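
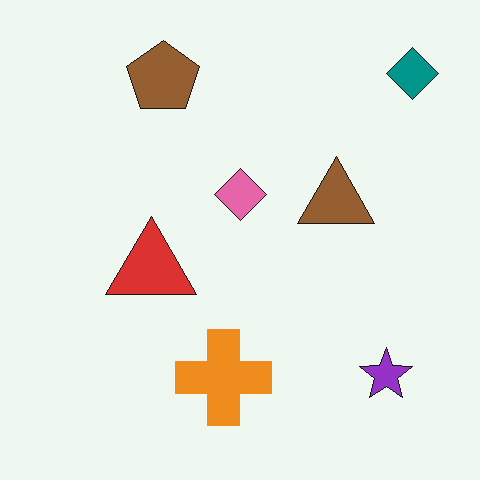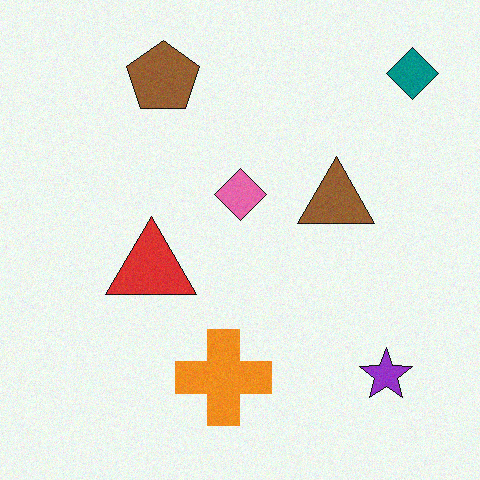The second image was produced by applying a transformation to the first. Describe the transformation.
This is the original image degraded with light additive noise.

Random speckle covers the whole image, including the flat background.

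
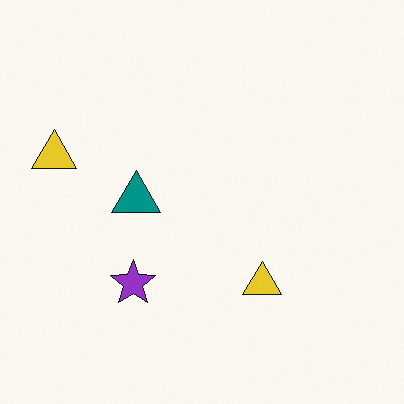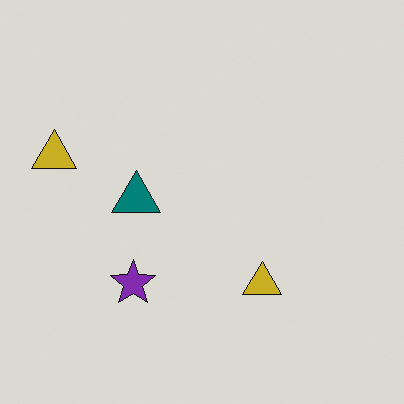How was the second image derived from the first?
This is the original image slightly darkened.

Every pixel — background and shapes alike — is uniformly darkened.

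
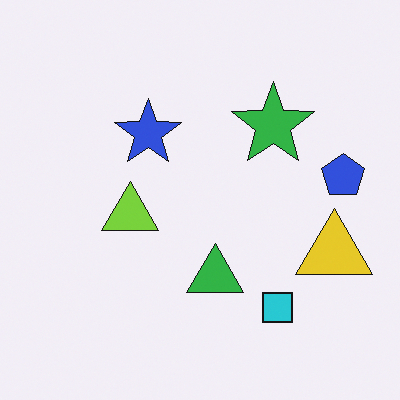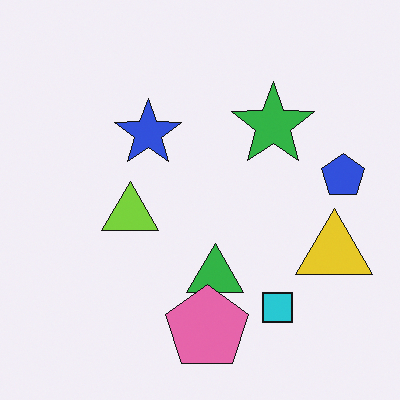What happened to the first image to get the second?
The image was overlaid with an additional pink pentagon.

A pink pentagon appears in the second image that is absent from the first.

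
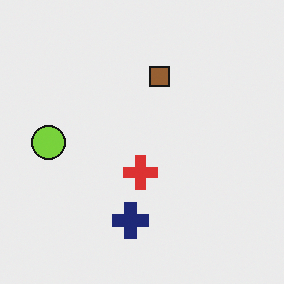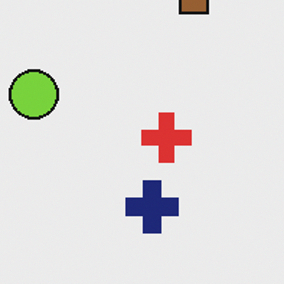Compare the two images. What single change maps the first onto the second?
The transformation is: cropped slightly and scaled back up.

The visible shapes are larger and the field of view is narrower; shapes near the original edges may be partly or wholly outside the frame — a crop-and-rescale.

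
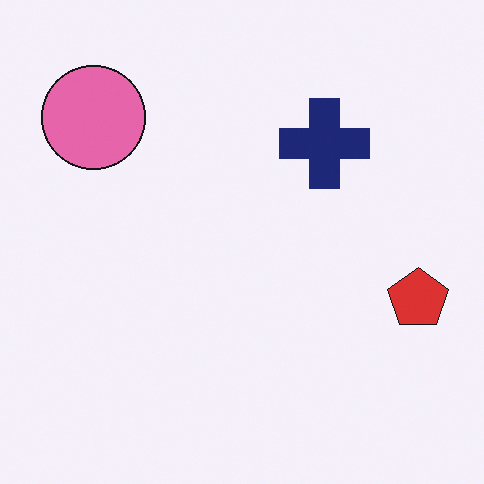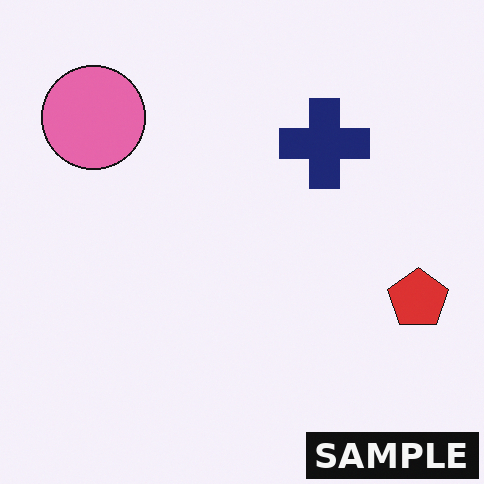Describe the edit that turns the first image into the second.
This is the original image watermarked with the text "SAMPLE" in the lower-right corner.

A dark label reading "SAMPLE" appears in the lower-right corner.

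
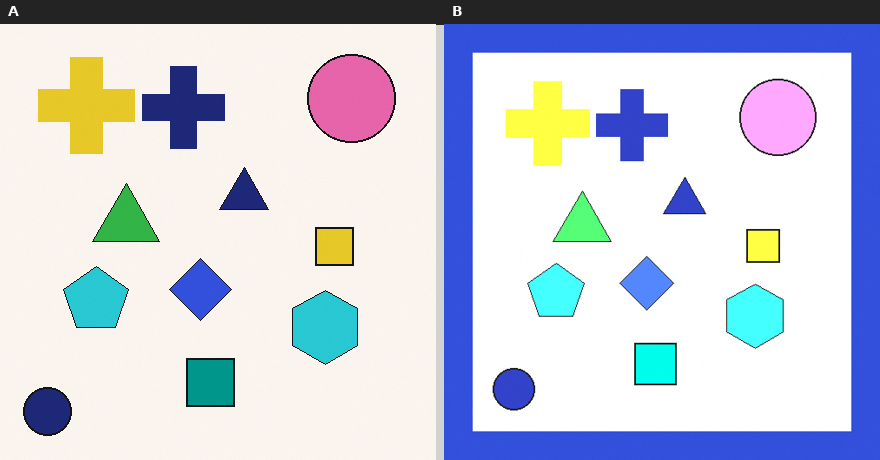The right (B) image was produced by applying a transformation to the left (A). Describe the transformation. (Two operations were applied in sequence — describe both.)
The image was noticeably brightened, then framed with a blue border.

Every pixel — background and shapes alike — is uniformly brightened. A solid blue frame runs around the edge of the right (B) image, with the content slightly shrunk inside it.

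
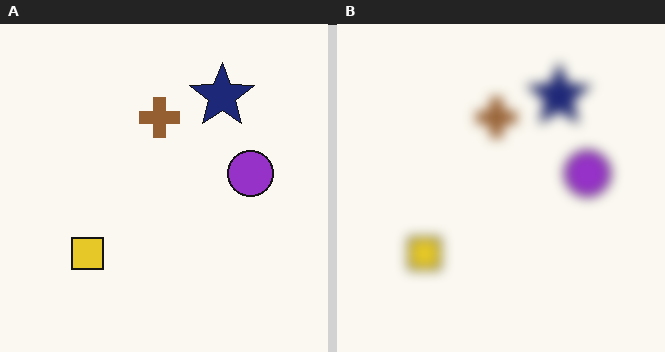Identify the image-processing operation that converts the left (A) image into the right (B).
It was heavily blurred.

Shape edges and outlines are uniformly softened across the whole image.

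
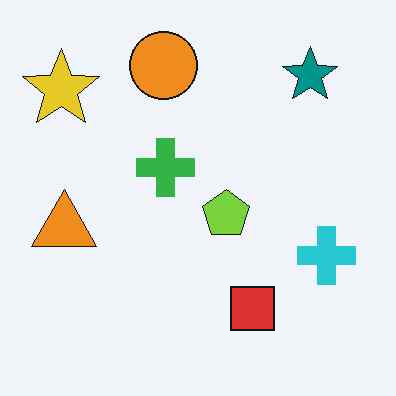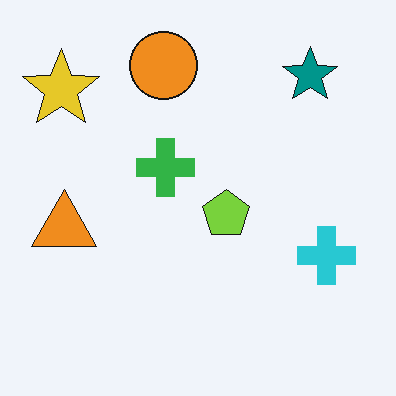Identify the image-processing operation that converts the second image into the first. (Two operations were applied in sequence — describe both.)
It was JPEG-compressed with visible artifacts, then overlaid with an additional red square.

Blocky 8×8 compression artifacts appear around shape edges and the flat background shows ringing — characteristic JPEG degradation. A red square appears in the first image that is absent from the second.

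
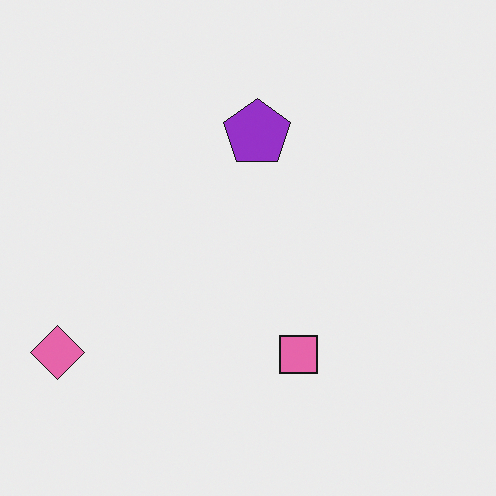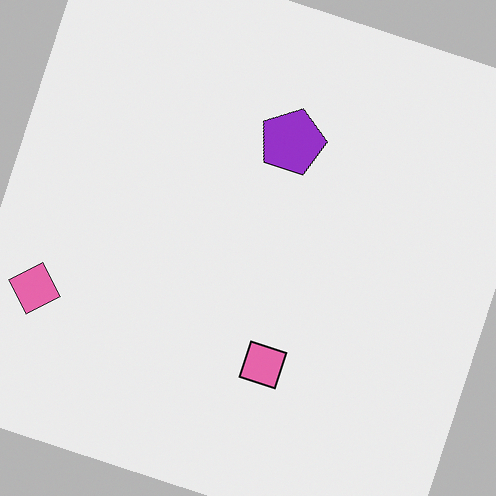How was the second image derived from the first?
The image was rotated clockwise by a moderate amount.

Every shape is tilted by the same angle and the image corners show triangular fill wedges — a whole-image rotation by a non-right angle.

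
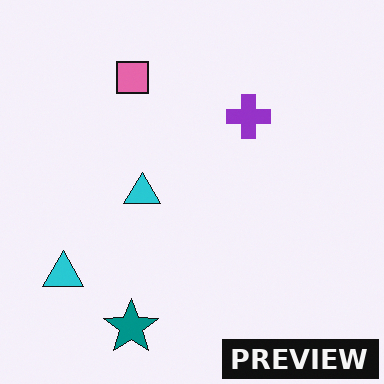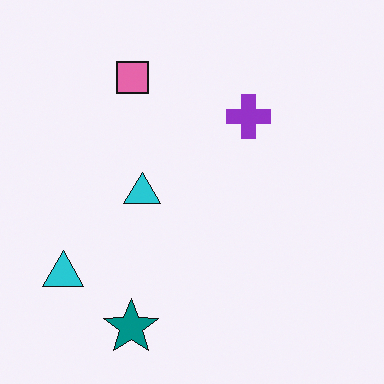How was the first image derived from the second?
The image was watermarked with the text "PREVIEW" in the lower-right corner.

A dark label reading "PREVIEW" appears in the lower-right corner.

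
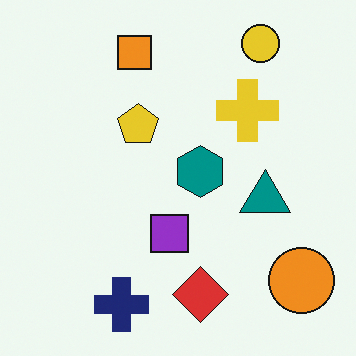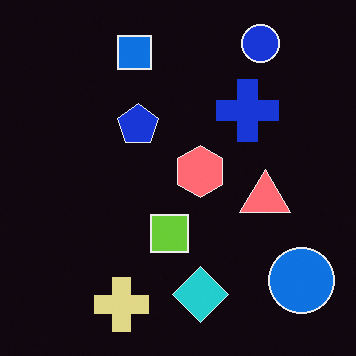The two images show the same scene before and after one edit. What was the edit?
The image was color-inverted (negative).

The light background has become dark and every shape's color is its complement — a photographic negative.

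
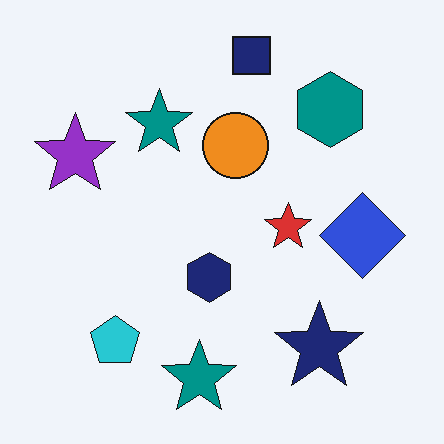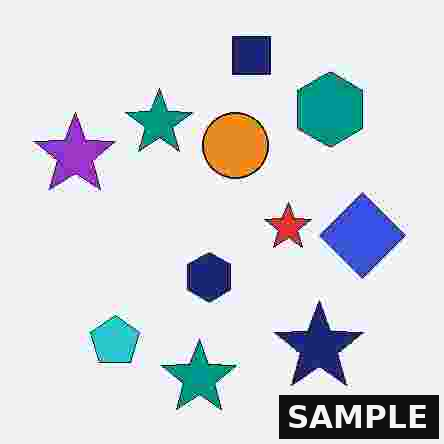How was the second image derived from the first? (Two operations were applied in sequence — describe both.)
It was heavily JPEG-compressed with obvious blocking artifacts, then watermarked with the text "SAMPLE" in the lower-right corner.

Blocky 8×8 compression artifacts appear around shape edges and the flat background shows ringing — characteristic JPEG degradation. A dark label reading "SAMPLE" appears in the lower-right corner.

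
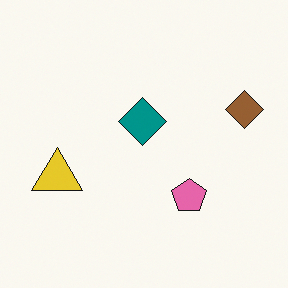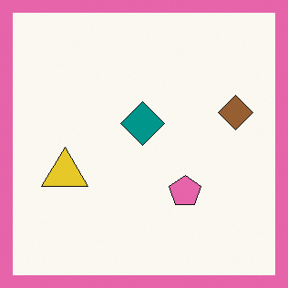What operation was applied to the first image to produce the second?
The transformation is: framed with a pink border.

A solid pink frame runs around the edge of the second image, with the content slightly shrunk inside it.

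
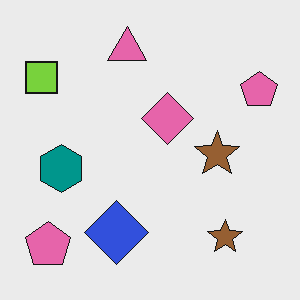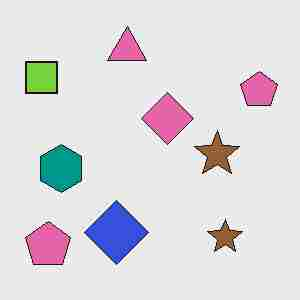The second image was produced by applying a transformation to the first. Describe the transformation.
The image was degraded with heavy JPEG compression.

Blocky 8×8 compression artifacts appear around shape edges and the flat background shows ringing — characteristic JPEG degradation.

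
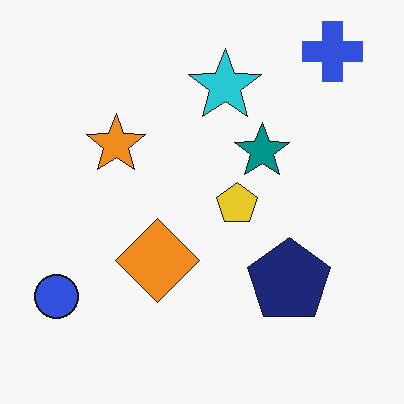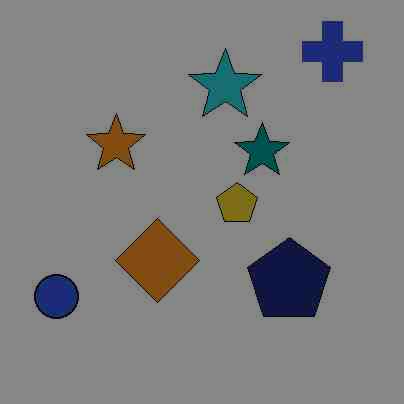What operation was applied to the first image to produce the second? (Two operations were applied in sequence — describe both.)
Degraded with heavy JPEG compression, then substantially darkened.

Blocky 8×8 compression artifacts appear around shape edges and the flat background shows ringing — characteristic JPEG degradation. Every pixel — background and shapes alike — is uniformly darkened.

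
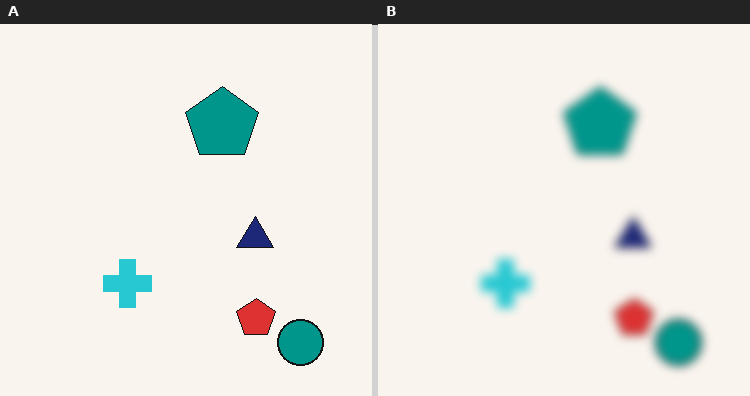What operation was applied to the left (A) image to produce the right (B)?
Heavily blurred.

Shape edges and outlines are uniformly softened across the whole image.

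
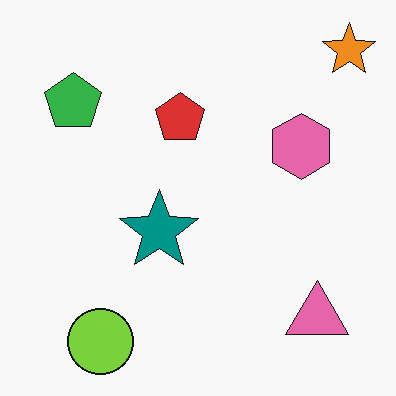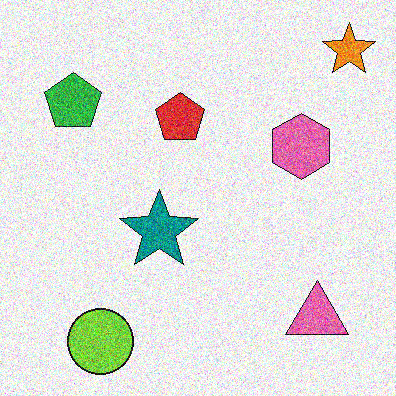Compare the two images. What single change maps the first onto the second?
It was degraded with strong gaussian noise.

Random speckle covers the whole image, including the flat background.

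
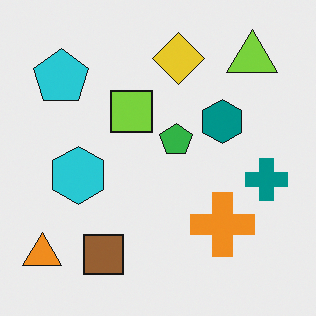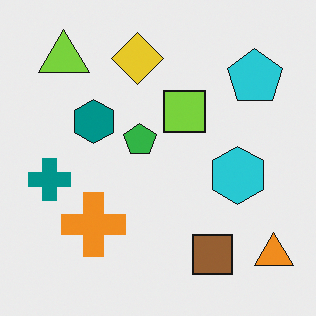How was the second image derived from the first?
It was flipped horizontally (left ↔ right).

The orange triangle is in the bottom-left of the first image and the bottom-right of the second — shapes on opposite sides of the vertical midline have swapped in a mirror flip.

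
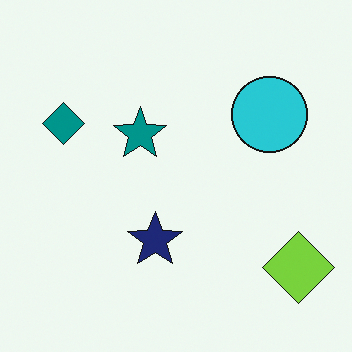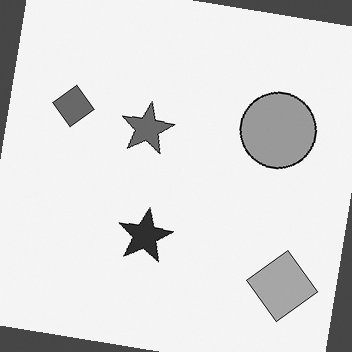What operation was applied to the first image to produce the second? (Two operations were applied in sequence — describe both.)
The second image is the first rotated clockwise by a slight angle, then converted to grayscale.

Every shape is tilted by the same angle and the image corners show triangular fill wedges — a whole-image rotation by a non-right angle. All color is removed — every shape is now a shade of grey.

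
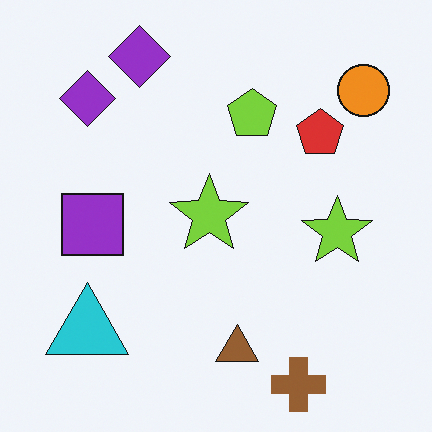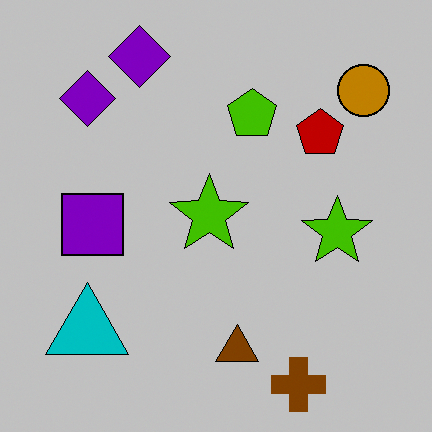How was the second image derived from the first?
The image was heavily posterized to just a handful of flat colors.

Each flat color has snapped to a coarser quantized level — most visibly, the near-white background has dropped to a flat grey.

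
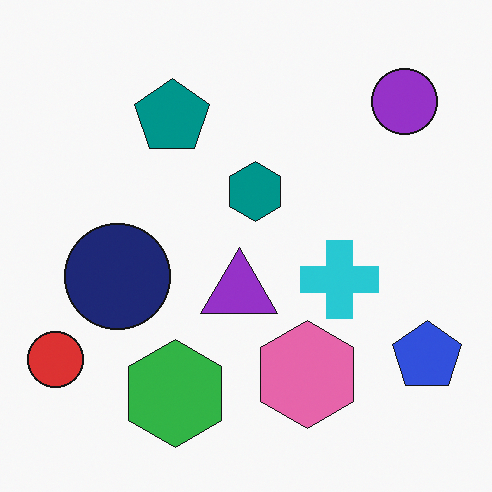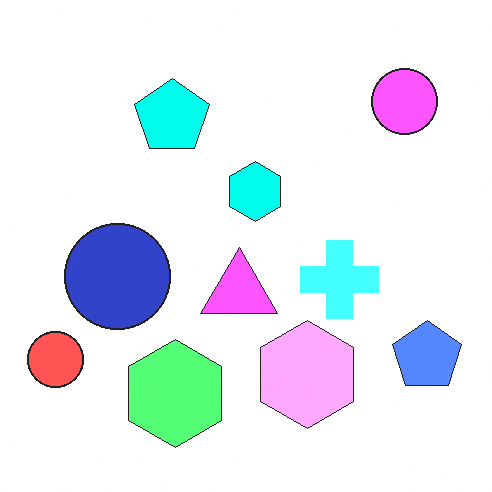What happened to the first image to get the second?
It was substantially brightened.

Every pixel — background and shapes alike — is uniformly brightened.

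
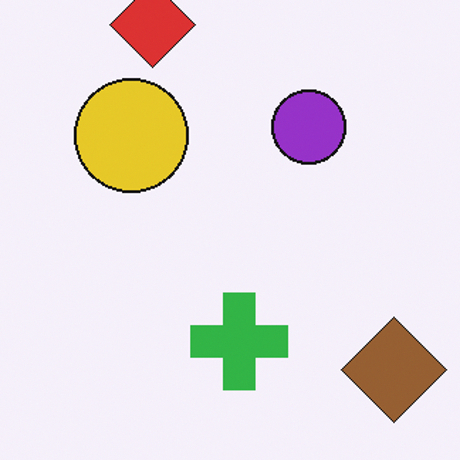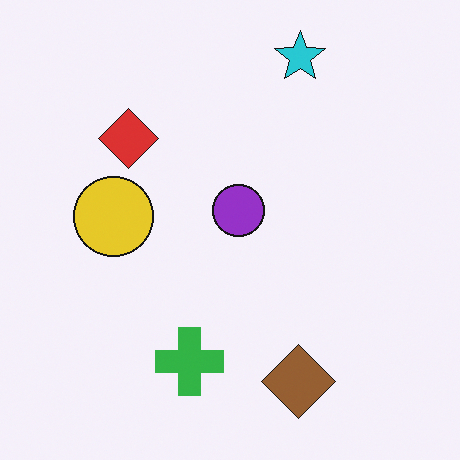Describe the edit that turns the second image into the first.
The transformation is: cropped slightly and scaled back up.

The visible shapes are larger and the field of view is narrower; shapes near the original edges may be partly or wholly outside the frame — a crop-and-rescale.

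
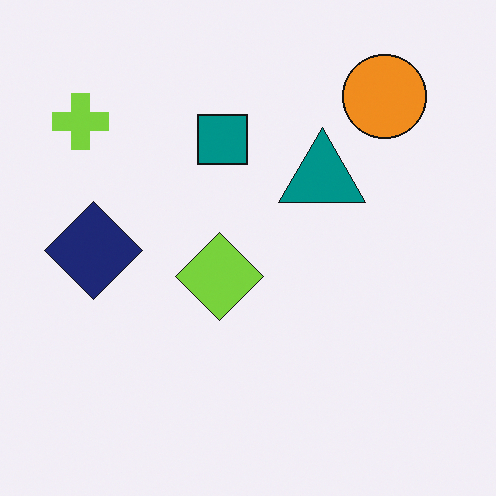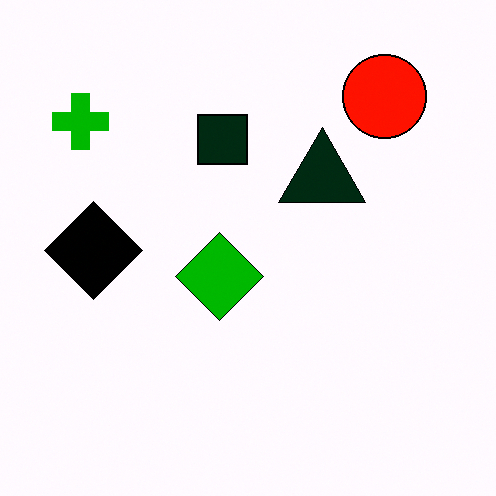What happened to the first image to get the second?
The second image is the first given much higher contrast.

Tones are pushed away from mid-grey across the whole image — a global contrast change.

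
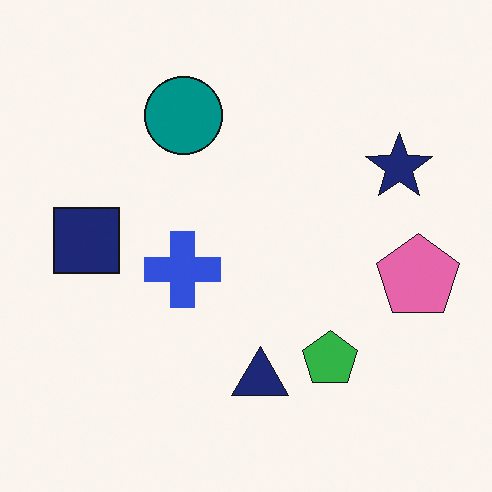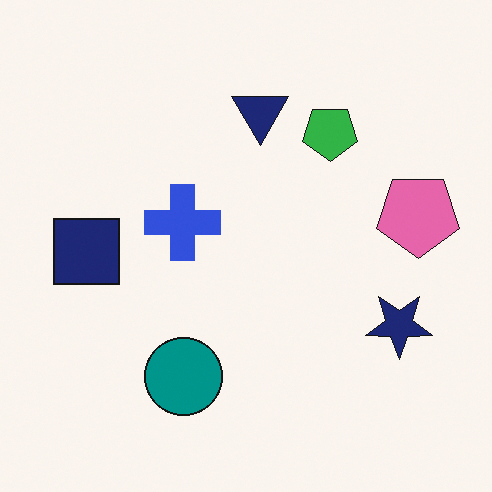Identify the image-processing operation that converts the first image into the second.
The second image is the first flipped vertically (top ↔ bottom).

The navy triangle is in the bottom of the first image and the top of the second — shapes on opposite sides of the horizontal midline have swapped in a mirror flip.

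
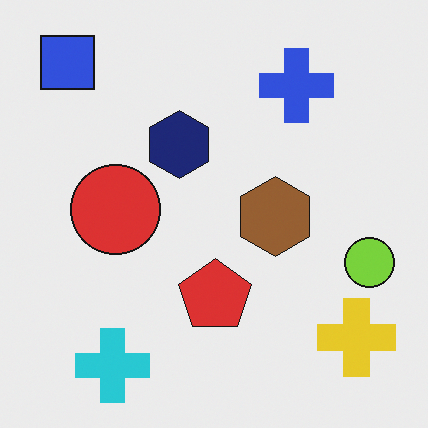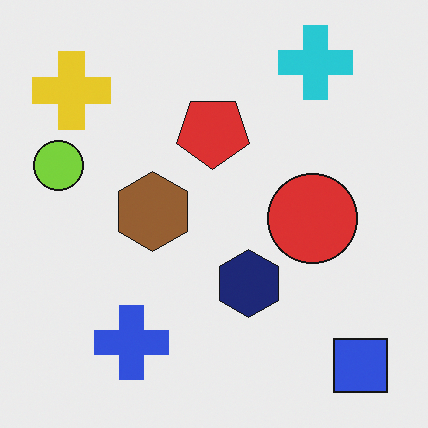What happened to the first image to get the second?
The second image is the first rotated 180°.

The blue square sits in the top-left of the first image and the bottom-right of the second — consistent with a whole-image 180° rotation.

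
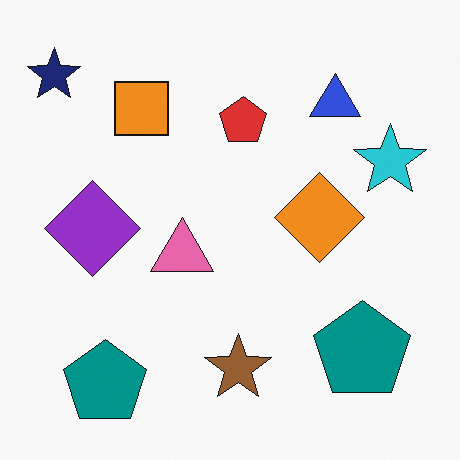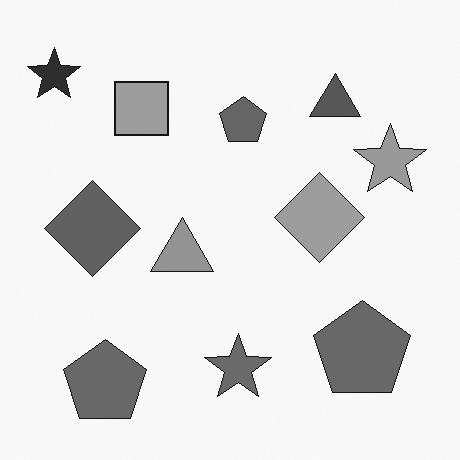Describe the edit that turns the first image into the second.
This is the original image converted to grayscale.

All color is removed — every shape is now a shade of grey.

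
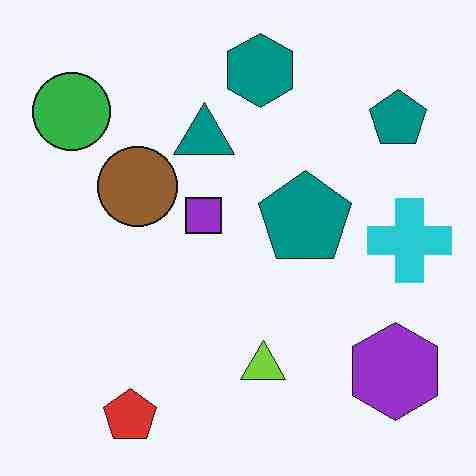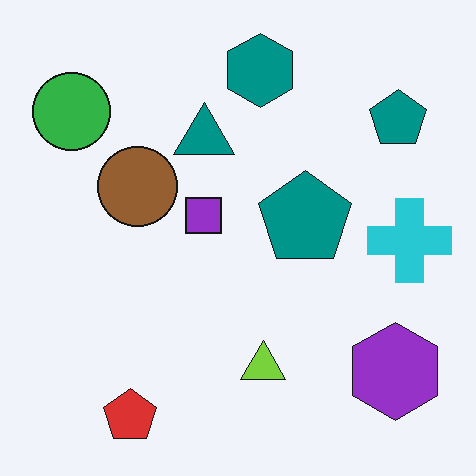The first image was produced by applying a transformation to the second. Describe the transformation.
The first image is the second heavily JPEG-compressed with obvious blocking artifacts.

Blocky 8×8 compression artifacts appear around shape edges and the flat background shows ringing — characteristic JPEG degradation.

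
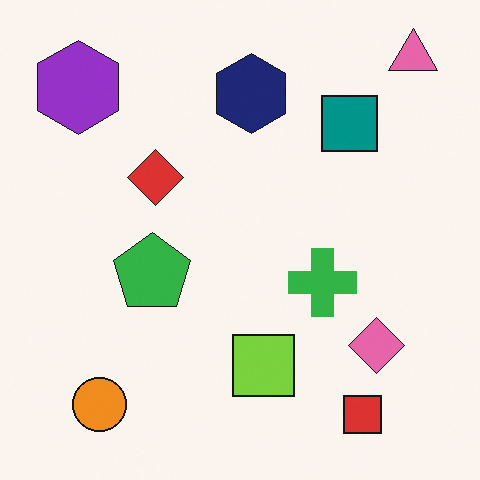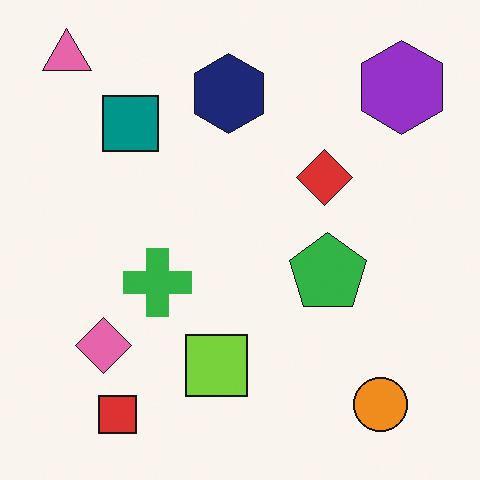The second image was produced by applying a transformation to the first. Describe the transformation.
The transformation is: flipped horizontally (left ↔ right).

The pink triangle is in the top-right of the first image and the top-left of the second — shapes on opposite sides of the vertical midline have swapped in a mirror flip.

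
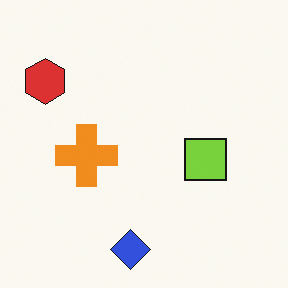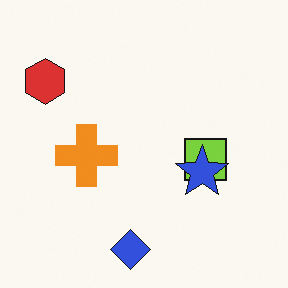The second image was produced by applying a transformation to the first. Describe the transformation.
Overlaid with an additional blue star.

A blue star appears in the second image that is absent from the first.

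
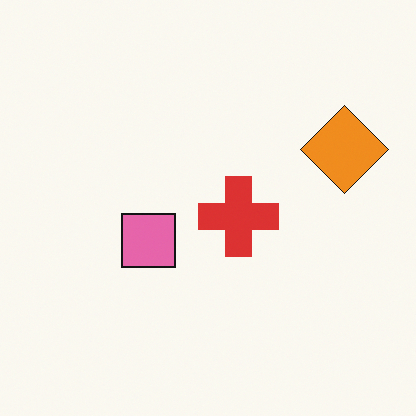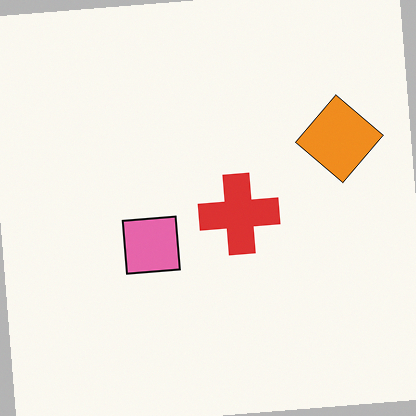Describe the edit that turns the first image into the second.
Rotated counter-clockwise by a small amount.

Every shape is tilted by the same angle and the image corners show triangular fill wedges — a whole-image rotation by a non-right angle.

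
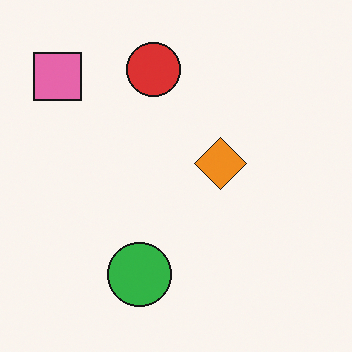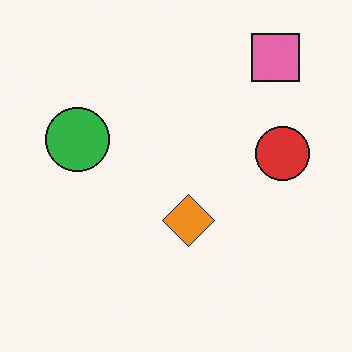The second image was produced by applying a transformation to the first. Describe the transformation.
The image was rotated 90° clockwise.

The pink square sits in the top-left of the first image and the top-right of the second — consistent with a whole-image 90° clockwise rotation.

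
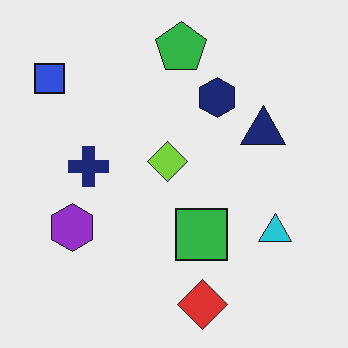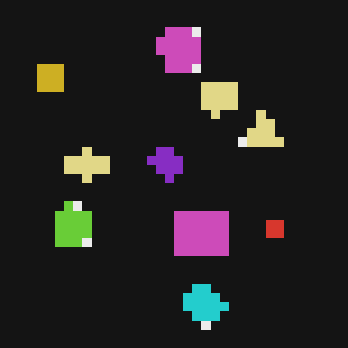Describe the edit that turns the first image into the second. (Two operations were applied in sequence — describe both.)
Color-inverted (negative), then heavily pixelated into large blocks.

The light background has become dark and every shape's color is its complement — a photographic negative. Shapes are reduced to large square blocks; fine edges and outlines are lost — a downscale-then-upscale (mosaic) effect.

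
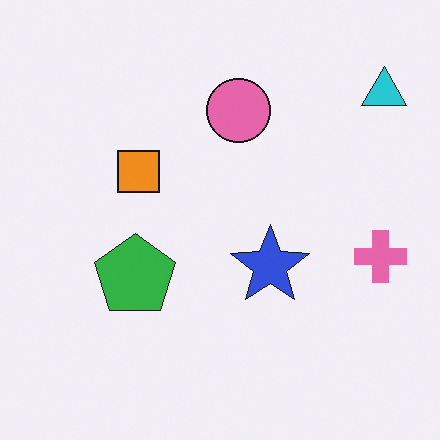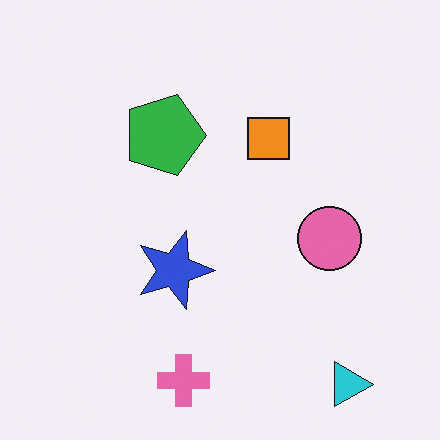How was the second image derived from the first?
This is the original image rotated 90° clockwise.

The cyan triangle sits in the top-right of the first image and the bottom-right of the second — consistent with a whole-image 90° clockwise rotation.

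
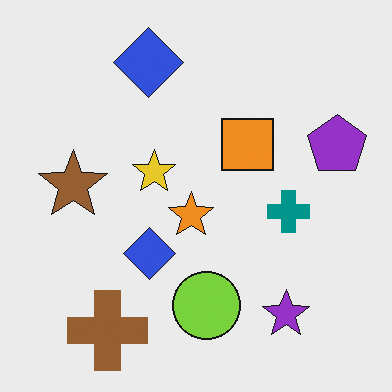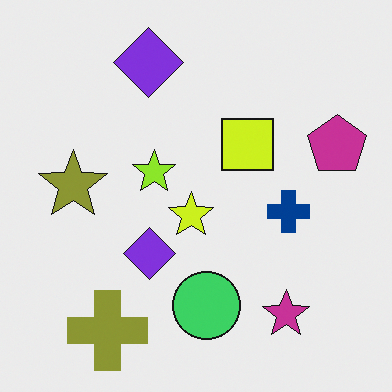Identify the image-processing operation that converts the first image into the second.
This is the original image hue-shifted by a small amount.

Every shape's color has rotated by the same amount around the hue wheel — a uniform hue shift.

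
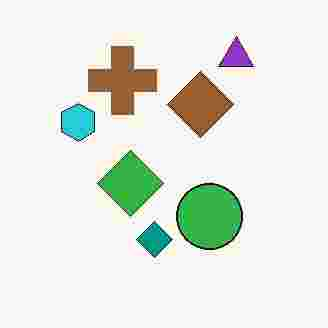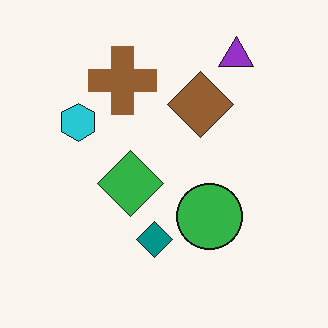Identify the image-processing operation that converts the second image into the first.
This is the original image degraded with heavy JPEG compression.

Blocky 8×8 compression artifacts appear around shape edges and the flat background shows ringing — characteristic JPEG degradation.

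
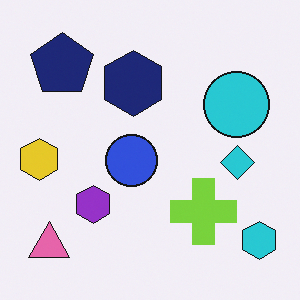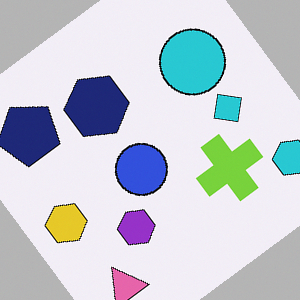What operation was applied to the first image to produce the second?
Rotated counter-clockwise by a large amount — several tens of degrees.

Every shape is tilted by the same angle and the image corners show triangular fill wedges — a whole-image rotation by a non-right angle.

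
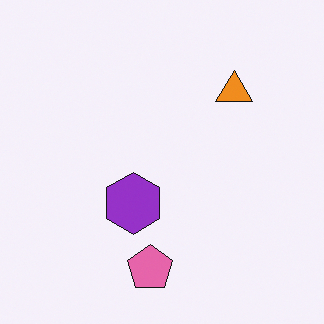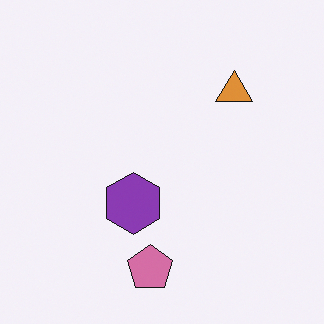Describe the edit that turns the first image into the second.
This is the original image slightly desaturated.

All colors are more muted and greyish — a global saturation change.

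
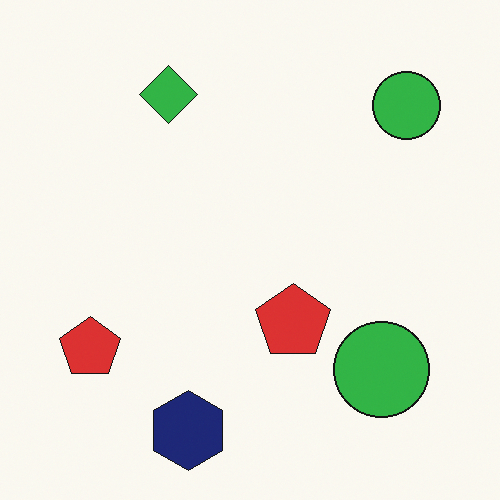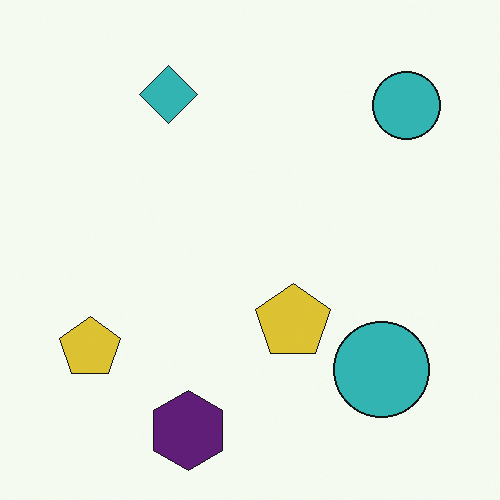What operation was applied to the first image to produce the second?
The image was hue-shifted slightly.

Every shape's color has rotated by the same amount around the hue wheel — a uniform hue shift.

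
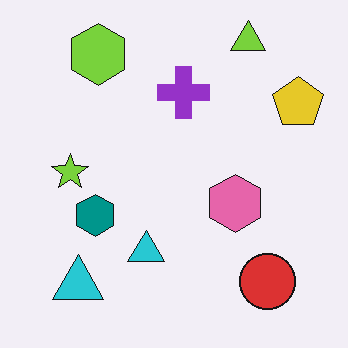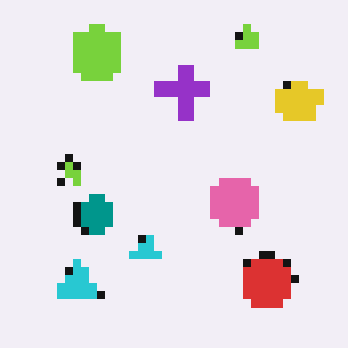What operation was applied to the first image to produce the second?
The image was moderately pixelated.

Shapes are reduced to large square blocks; fine edges and outlines are lost — a downscale-then-upscale (mosaic) effect.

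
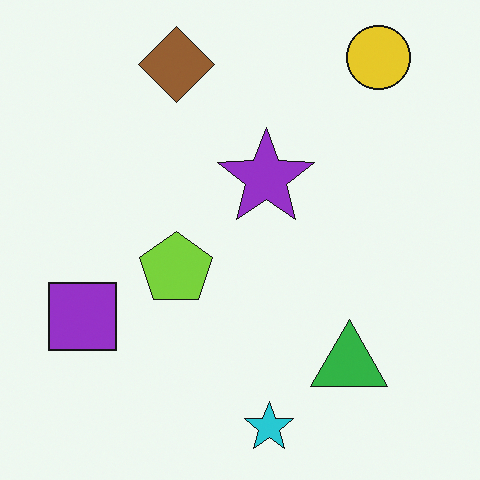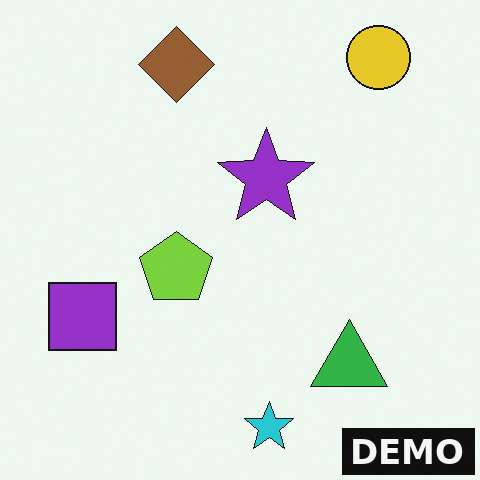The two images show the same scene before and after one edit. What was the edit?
This is the original image watermarked with the text "DEMO" in the lower-right corner.

A dark label reading "DEMO" appears in the lower-right corner.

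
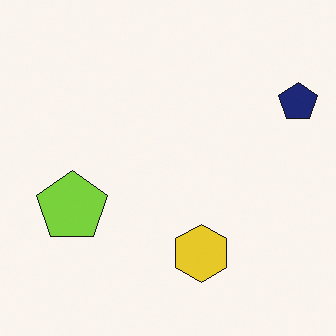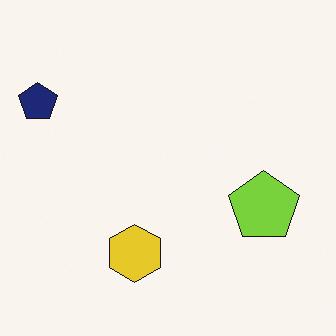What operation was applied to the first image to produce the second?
Flipped horizontally (left ↔ right).

The navy pentagon is in the top-right of the first image and the top-left of the second — shapes on opposite sides of the vertical midline have swapped in a mirror flip.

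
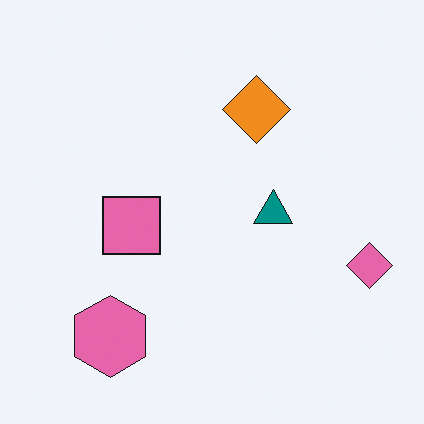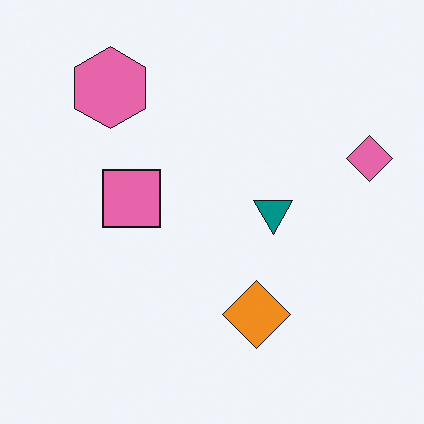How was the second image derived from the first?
The second image is the first flipped vertically (top ↔ bottom).

The pink hexagon is in the bottom-left of the first image and the top-left of the second — shapes on opposite sides of the horizontal midline have swapped in a mirror flip.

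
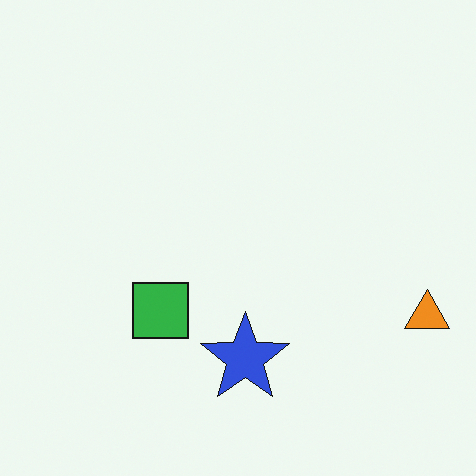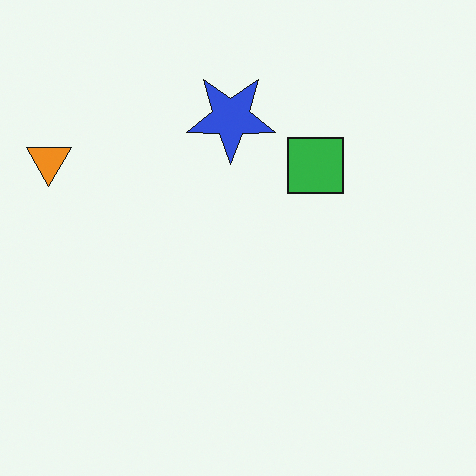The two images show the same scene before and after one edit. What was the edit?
It was rotated 180°.

The orange triangle sits in the right of the first image and the left of the second — consistent with a whole-image 180° rotation.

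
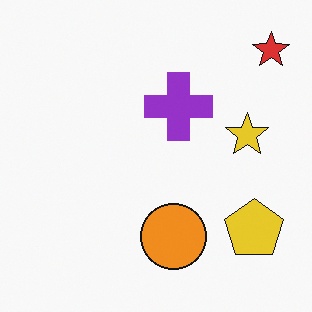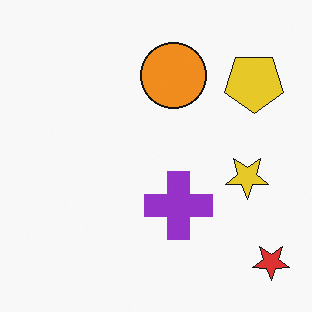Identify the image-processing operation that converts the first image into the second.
The second image is the first flipped vertically (top ↔ bottom).

The red star is in the top-right of the first image and the bottom-right of the second — shapes on opposite sides of the horizontal midline have swapped in a mirror flip.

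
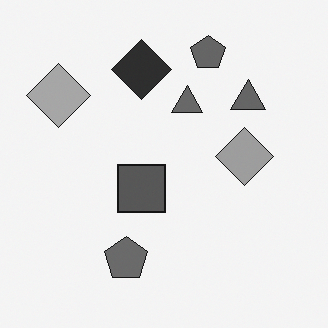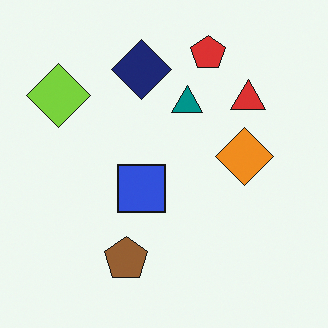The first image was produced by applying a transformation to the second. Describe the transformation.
Converted to grayscale.

All color is removed — every shape is now a shade of grey.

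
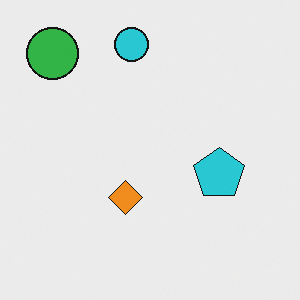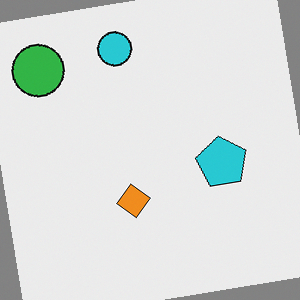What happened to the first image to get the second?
It was rotated counter-clockwise by a small amount.

Every shape is tilted by the same angle and the image corners show triangular fill wedges — a whole-image rotation by a non-right angle.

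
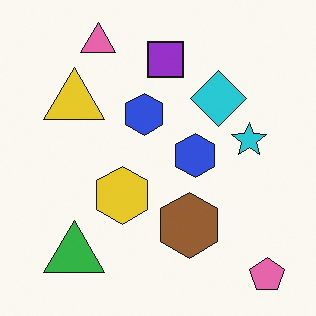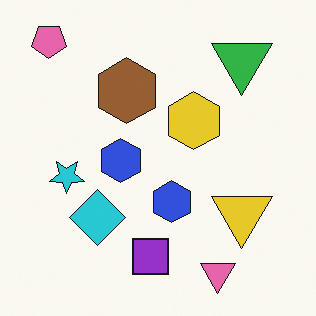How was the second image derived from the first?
It was rotated 180°.

The pink pentagon sits in the bottom-right of the first image and the top-left of the second — consistent with a whole-image 180° rotation.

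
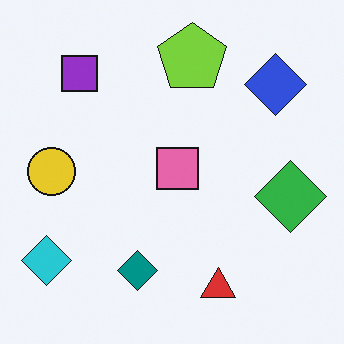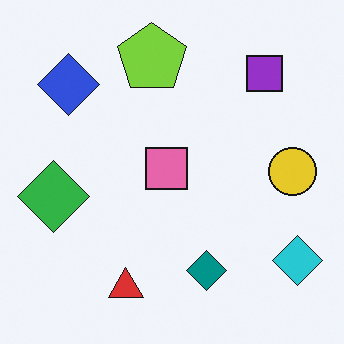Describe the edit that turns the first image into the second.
Flipped horizontally (left ↔ right).

The cyan diamond is in the bottom-left of the first image and the bottom-right of the second — shapes on opposite sides of the vertical midline have swapped in a mirror flip.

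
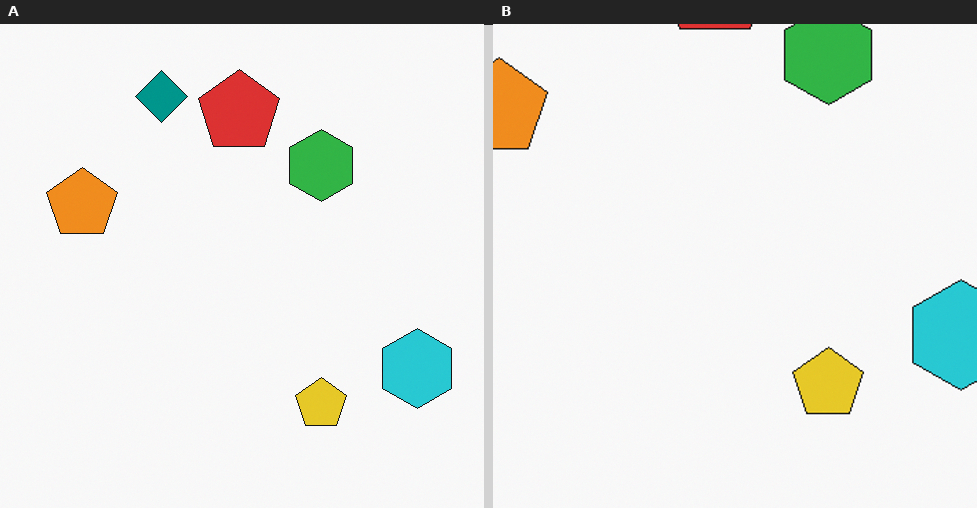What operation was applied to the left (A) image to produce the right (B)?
It was cropped slightly and scaled back up.

The visible shapes are larger and the field of view is narrower; shapes near the original edges may be partly or wholly outside the frame — a crop-and-rescale.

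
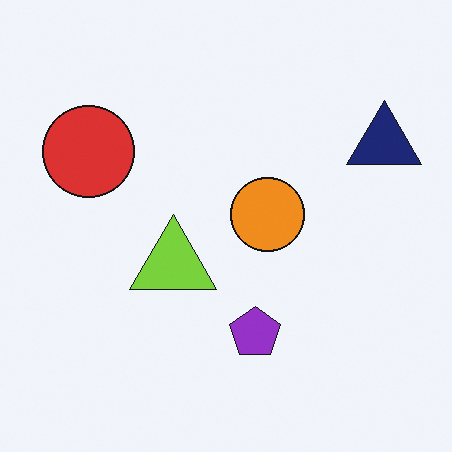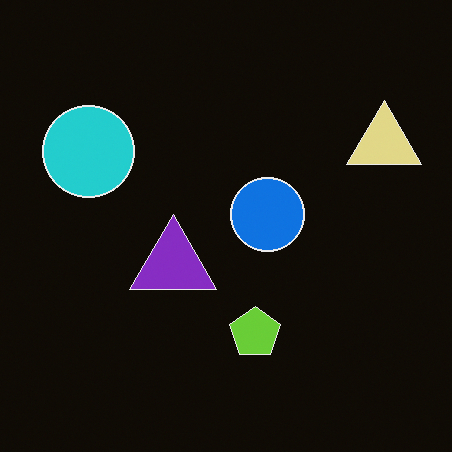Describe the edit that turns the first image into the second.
The image was color-inverted (negative).

The light background has become dark and every shape's color is its complement — a photographic negative.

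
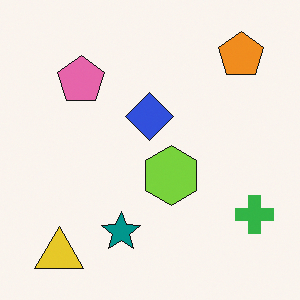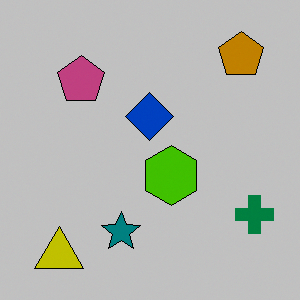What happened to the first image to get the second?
Aggressively posterized.

Each flat color has snapped to a coarser quantized level — most visibly, the near-white background has dropped to a flat grey.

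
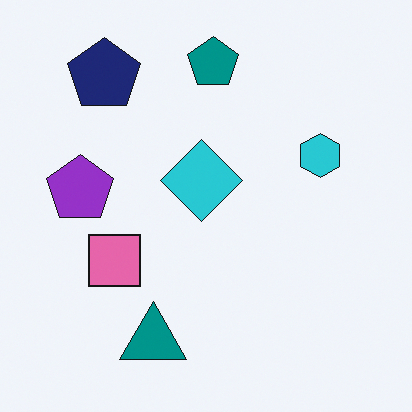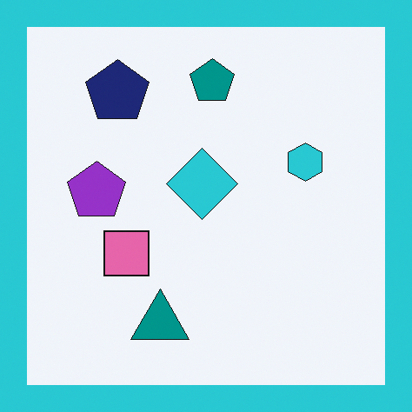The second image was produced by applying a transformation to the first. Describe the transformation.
Framed with a cyan border.

A solid cyan frame runs around the edge of the second image, with the content slightly shrunk inside it.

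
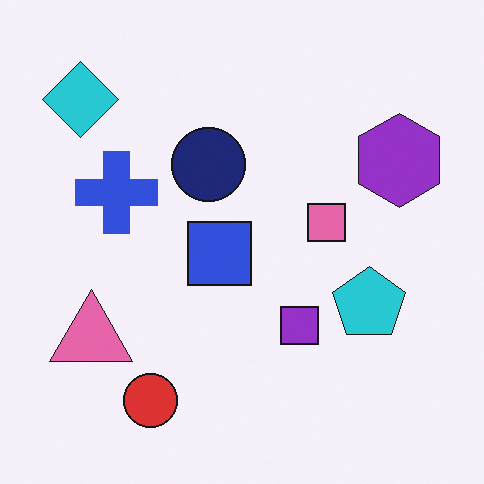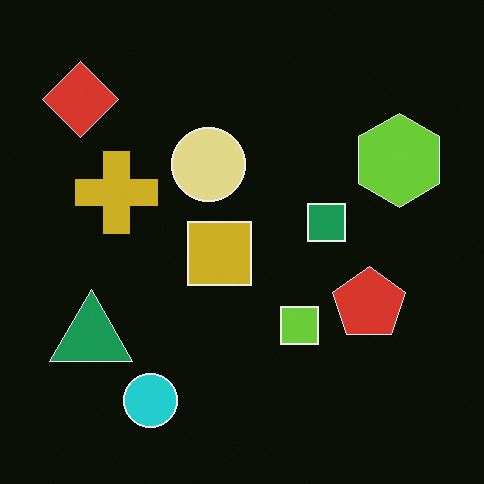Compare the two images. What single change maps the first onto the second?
The transformation is: color-inverted (negative).

The light background has become dark and every shape's color is its complement — a photographic negative.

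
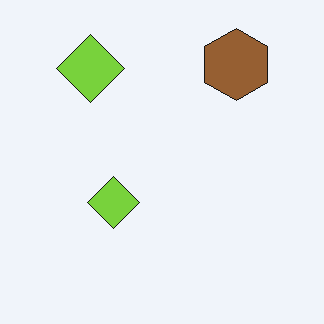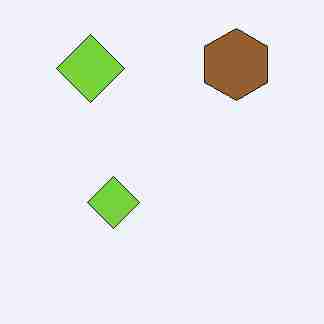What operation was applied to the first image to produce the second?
The image was heavily JPEG-compressed with obvious blocking artifacts.

Blocky 8×8 compression artifacts appear around shape edges and the flat background shows ringing — characteristic JPEG degradation.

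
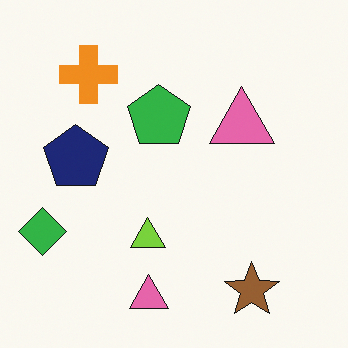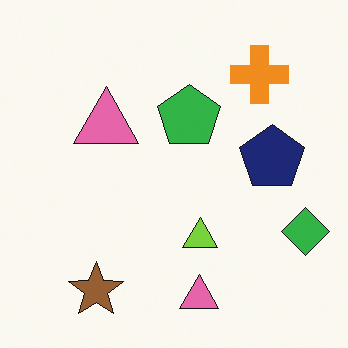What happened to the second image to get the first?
It was flipped horizontally (left ↔ right).

The green diamond is in the right of the second image and the left of the first — shapes on opposite sides of the vertical midline have swapped in a mirror flip.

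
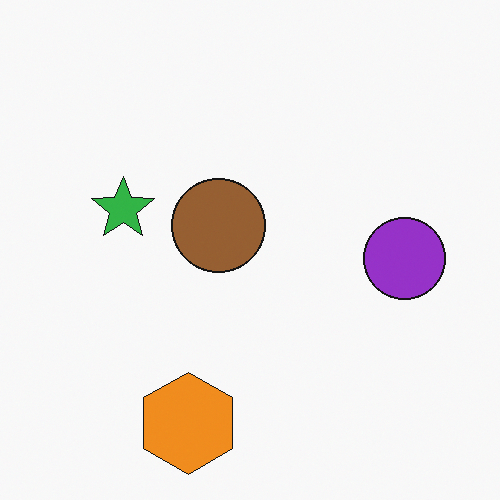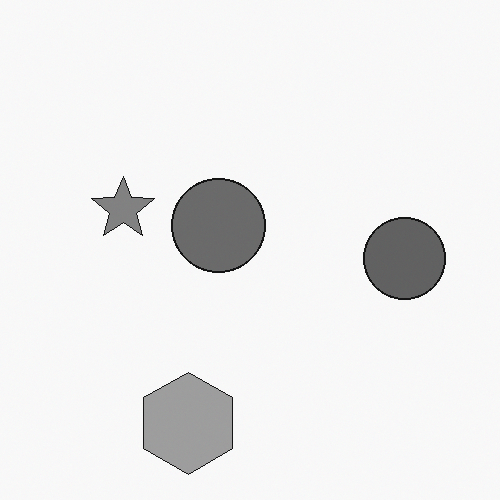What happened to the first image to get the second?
This is the original image converted to grayscale.

All color is removed — every shape is now a shade of grey.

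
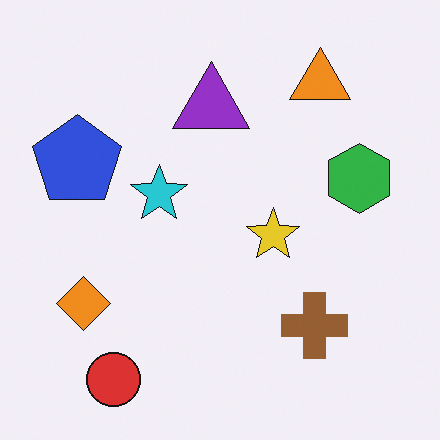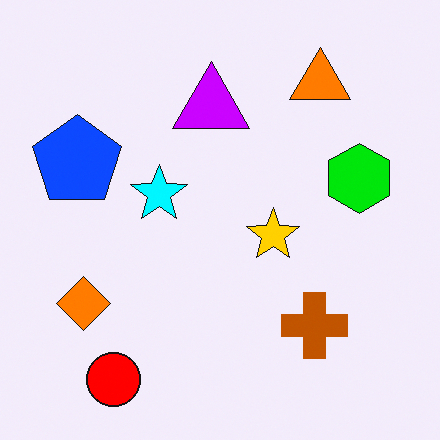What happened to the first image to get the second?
It was heavily oversaturated.

All colors are more vivid — a global saturation change.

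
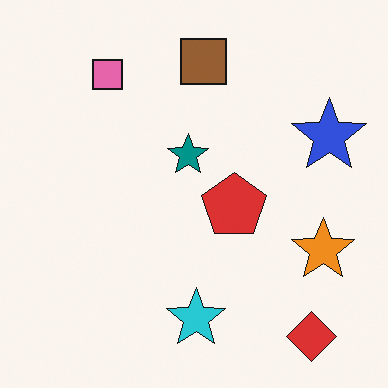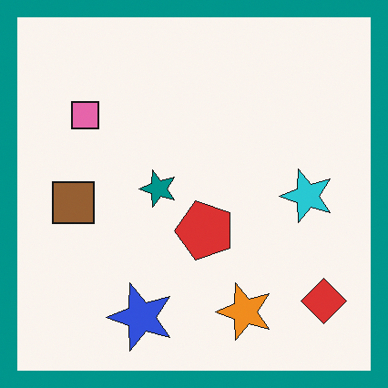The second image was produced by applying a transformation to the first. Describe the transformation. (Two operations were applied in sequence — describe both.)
Transposed (reflected across the top-left ↔ bottom-right diagonal), then framed with a teal border.

Shapes have swapped their row and column positions — what was in the top-right is now in the bottom-left — a diagonal reflection. A solid teal frame runs around the edge of the second image, with the content slightly shrunk inside it.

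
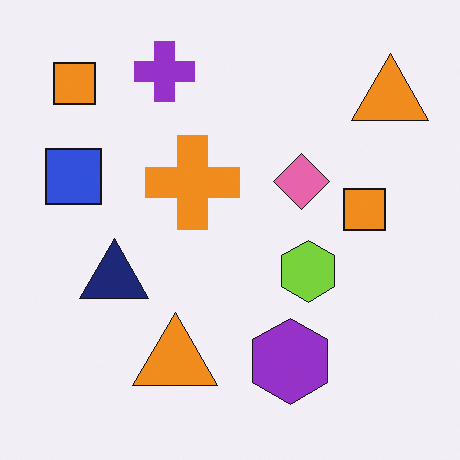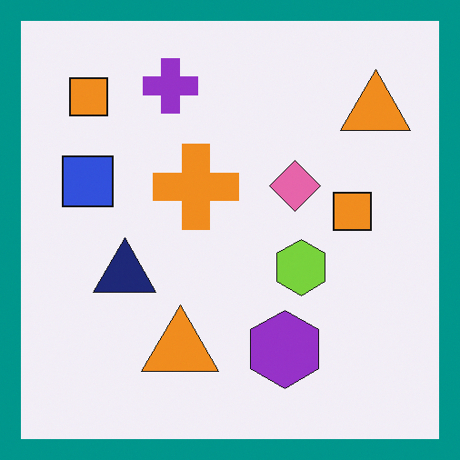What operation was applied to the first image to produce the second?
Framed with a teal border.

A solid teal frame runs around the edge of the second image, with the content slightly shrunk inside it.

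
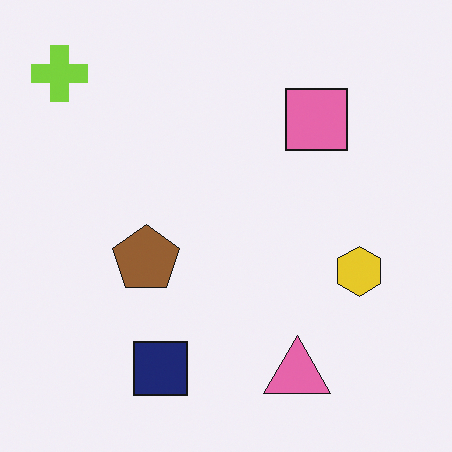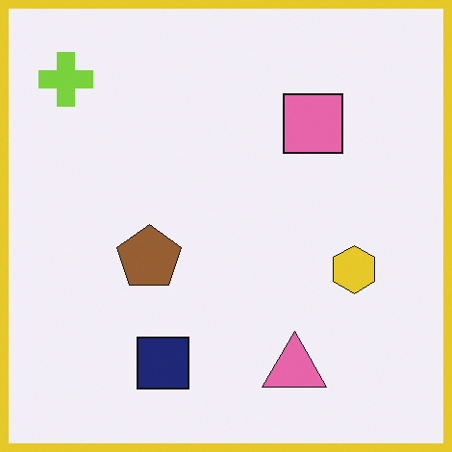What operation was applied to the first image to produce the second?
Framed with a yellow border.

A solid yellow frame runs around the edge of the second image, with the content slightly shrunk inside it.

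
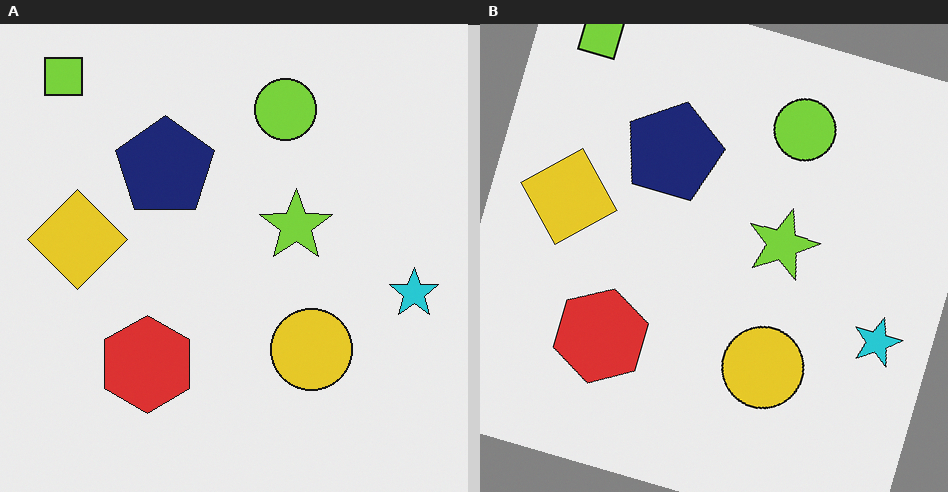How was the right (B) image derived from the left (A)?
This is the original image rotated clockwise by a moderate amount.

Every shape is tilted by the same angle and the image corners show triangular fill wedges — a whole-image rotation by a non-right angle.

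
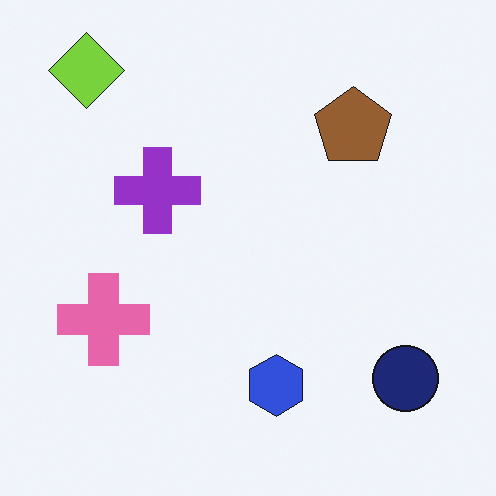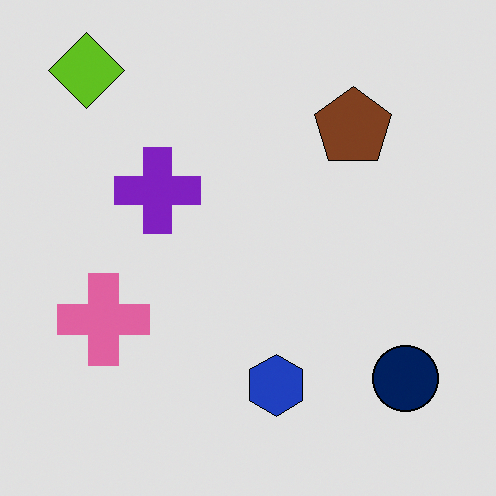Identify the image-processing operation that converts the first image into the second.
The second image is the first posterized to a reduced palette.

Each flat color has snapped to a coarser quantized level — most visibly, the near-white background has dropped to a flat grey.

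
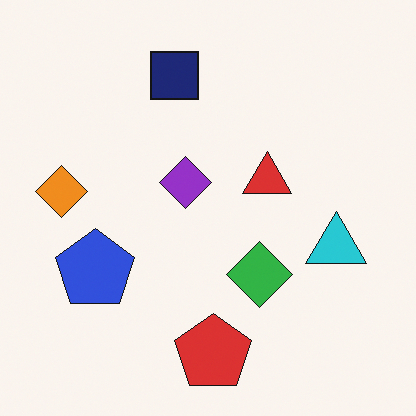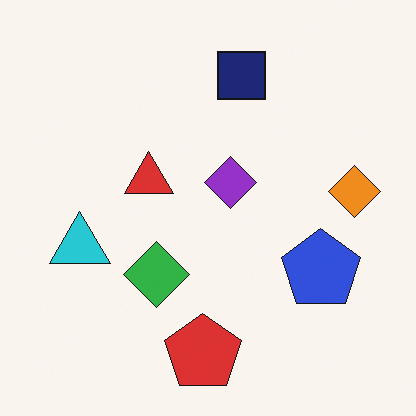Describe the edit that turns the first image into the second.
Flipped horizontally (left ↔ right).

The orange diamond is in the left of the first image and the right of the second — shapes on opposite sides of the vertical midline have swapped in a mirror flip.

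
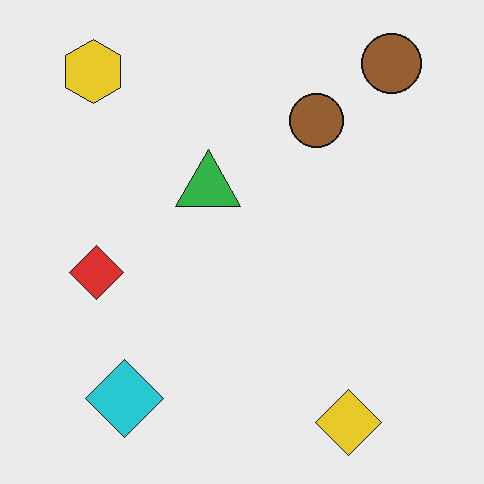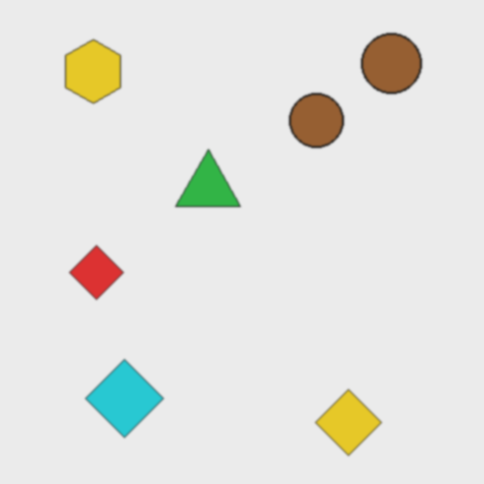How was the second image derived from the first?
The transformation is: given a subtle gaussian blur.

Shape edges and outlines are uniformly softened across the whole image.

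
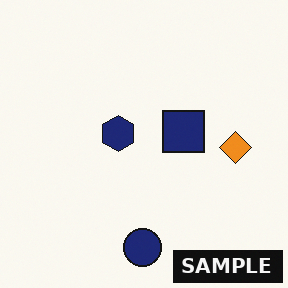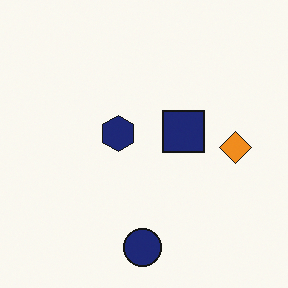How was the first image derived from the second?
Watermarked with the text "SAMPLE" in the lower-right corner.

A dark label reading "SAMPLE" appears in the lower-right corner.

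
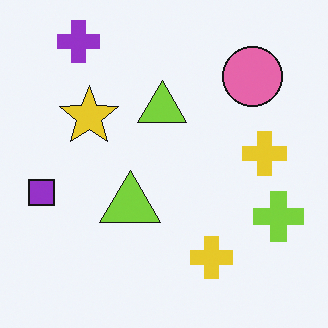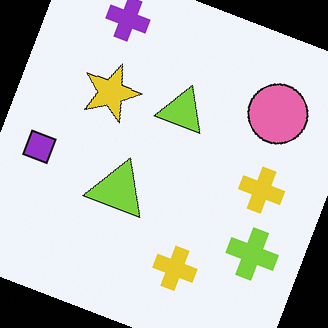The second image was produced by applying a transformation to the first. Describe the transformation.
The second image is the first rotated clockwise by a clearly visible amount.

Every shape is tilted by the same angle and the image corners show triangular fill wedges — a whole-image rotation by a non-right angle.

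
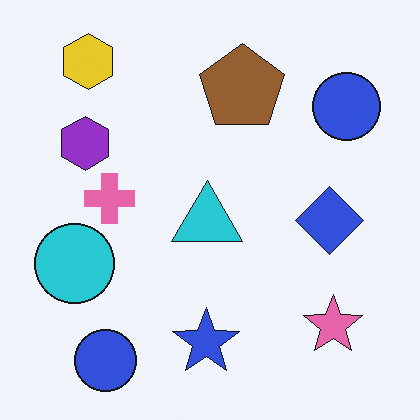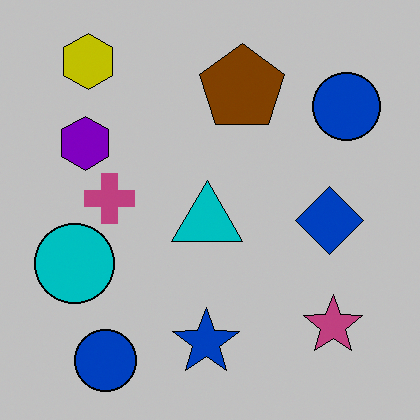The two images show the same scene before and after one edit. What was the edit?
The image was heavily posterized to just a handful of flat colors.

Each flat color has snapped to a coarser quantized level — most visibly, the near-white background has dropped to a flat grey.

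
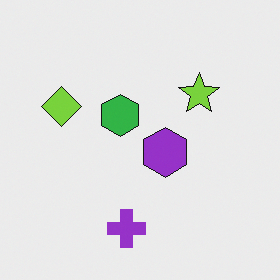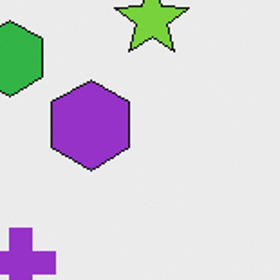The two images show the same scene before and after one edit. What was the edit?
It was cropped to a noticeably smaller region and rescaled.

The visible shapes are larger and the field of view is narrower; shapes near the original edges may be partly or wholly outside the frame — a crop-and-rescale.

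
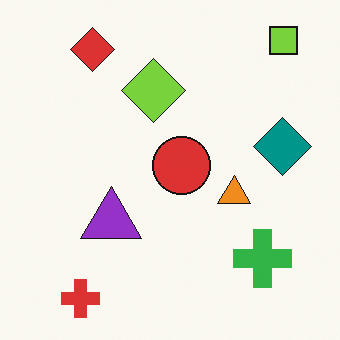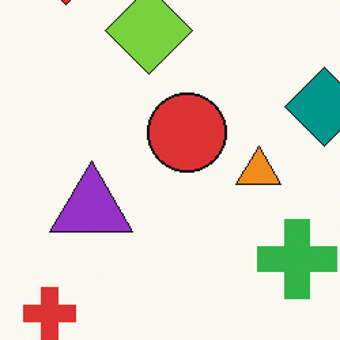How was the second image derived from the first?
The image was cropped slightly and scaled back up.

The visible shapes are larger and the field of view is narrower; shapes near the original edges may be partly or wholly outside the frame — a crop-and-rescale.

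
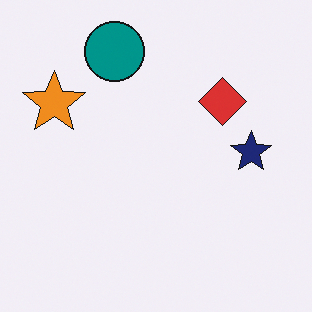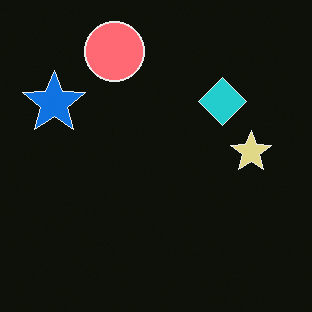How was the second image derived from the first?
It was color-inverted (negative).

The light background has become dark and every shape's color is its complement — a photographic negative.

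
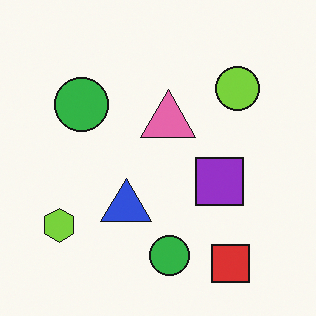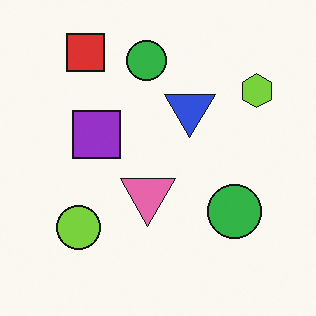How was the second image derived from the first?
It was rotated 180°.

The red square sits in the bottom-right of the first image and the top-left of the second — consistent with a whole-image 180° rotation.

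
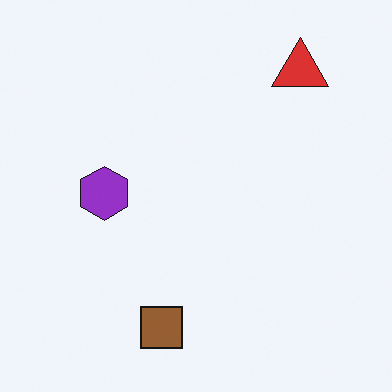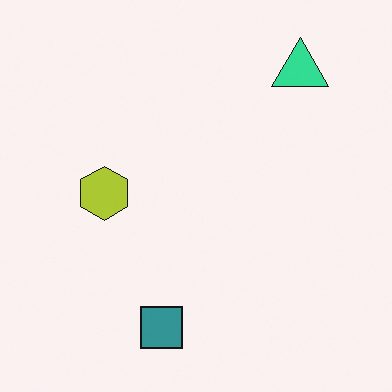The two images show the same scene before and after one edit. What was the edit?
The image was hue-shifted through roughly a third of the color wheel.

Every shape's color has rotated by the same amount around the hue wheel — a uniform hue shift.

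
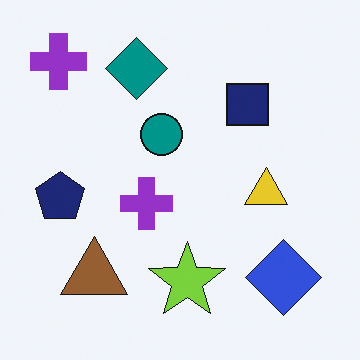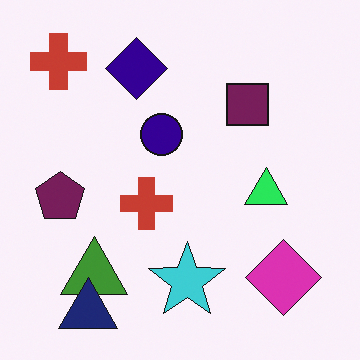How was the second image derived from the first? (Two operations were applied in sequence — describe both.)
Hue-shifted noticeably, then overlaid with an additional navy triangle.

Every shape's color has rotated by the same amount around the hue wheel — a uniform hue shift. A navy triangle appears in the second image that is absent from the first.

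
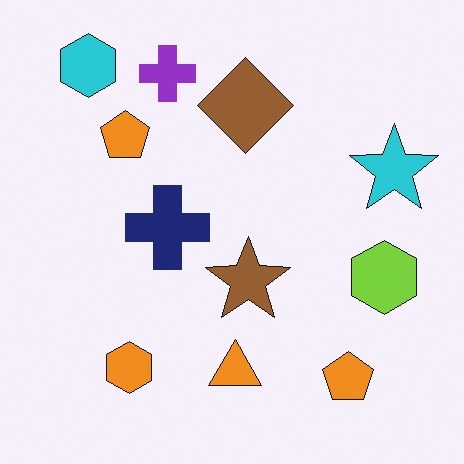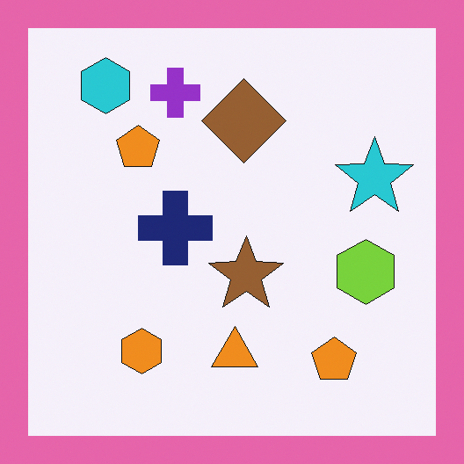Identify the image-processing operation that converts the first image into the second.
The second image is the first framed with a pink border.

A solid pink frame runs around the edge of the second image, with the content slightly shrunk inside it.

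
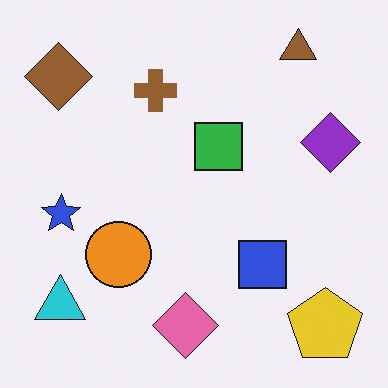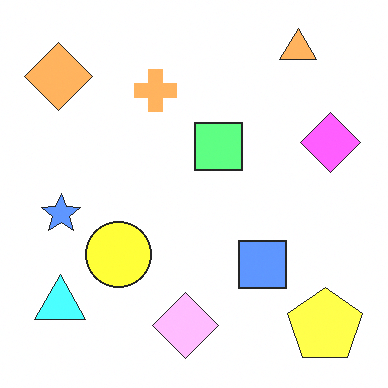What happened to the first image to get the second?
This is the original image brightened a lot.

Every pixel — background and shapes alike — is uniformly brightened.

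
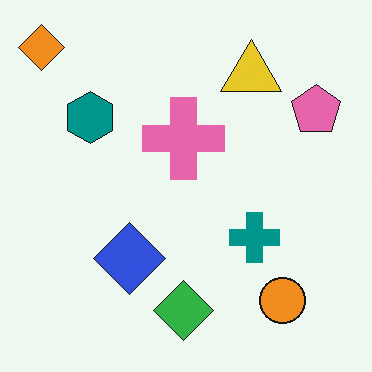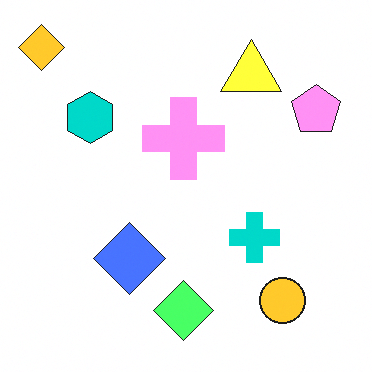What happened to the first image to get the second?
The transformation is: noticeably brightened.

Every pixel — background and shapes alike — is uniformly brightened.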